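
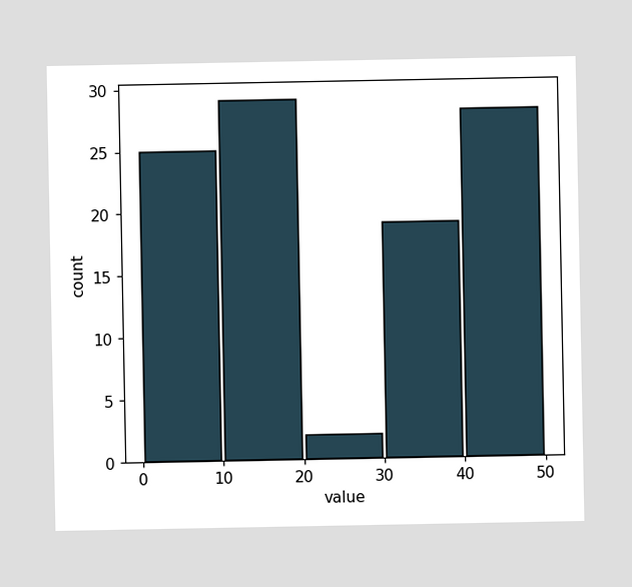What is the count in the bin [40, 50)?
The [40, 50) bin has height 28.

28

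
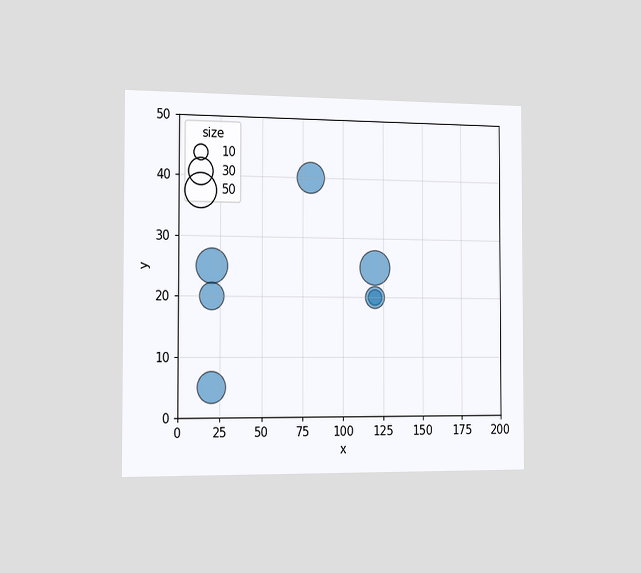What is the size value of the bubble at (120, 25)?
50

The chart is viewed slightly from the left. Matching the bubble at (120, 25) against the size legend gives 50.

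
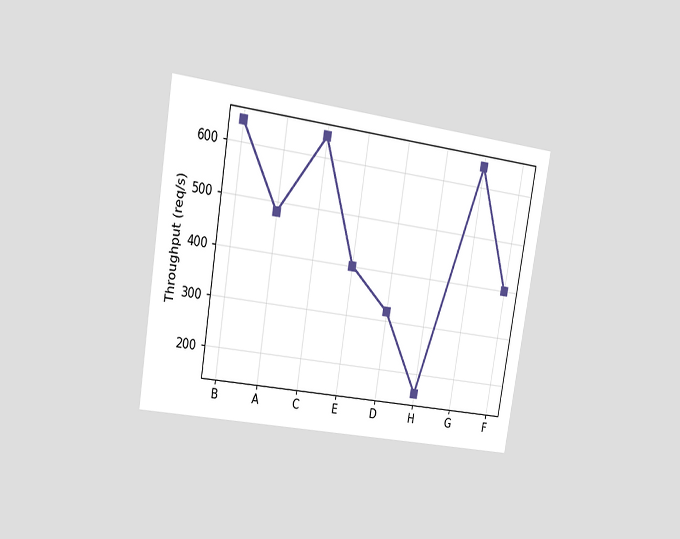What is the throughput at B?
The chart is tilted about 9° clockwise and viewed slightly from the left. At B, the line is at 640req/s.

640req/s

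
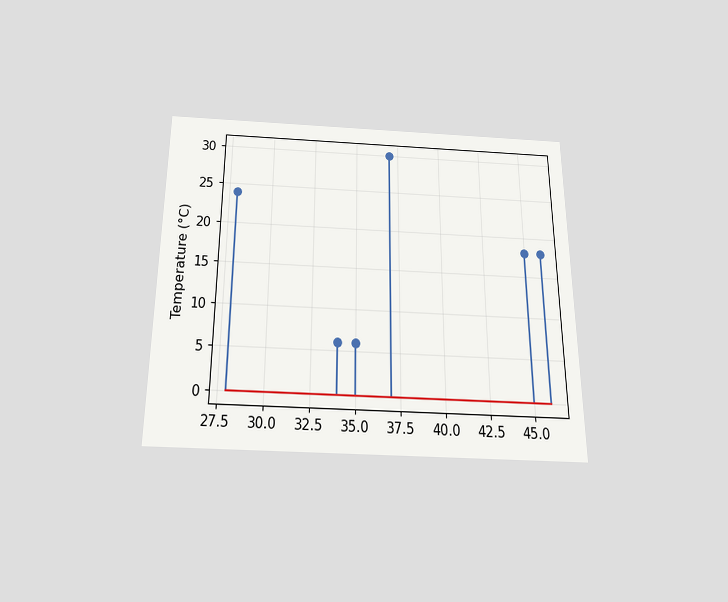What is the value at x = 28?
The chart is viewed slightly from below. The stem at x=28 reaches 24°C.

24°C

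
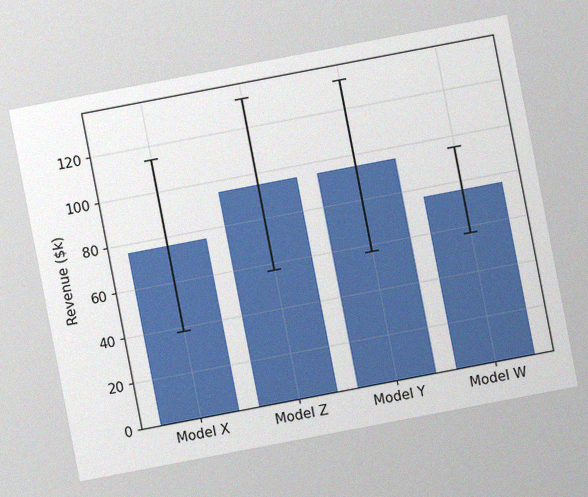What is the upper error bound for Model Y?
$133k

The chart is tilted about 11° counter-clockwise, with some photo noise. The Model Y bar's upper whisker reaches $133k.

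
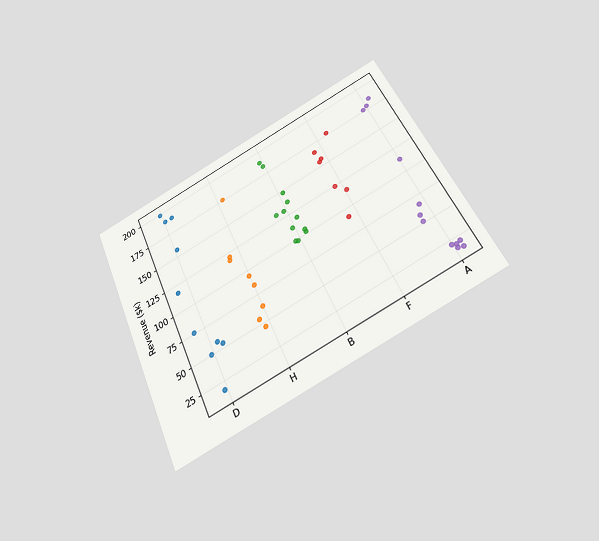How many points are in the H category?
8

The chart is tilted about 25° counter-clockwise and viewed slightly from below. Counting the markers in the H column gives 8.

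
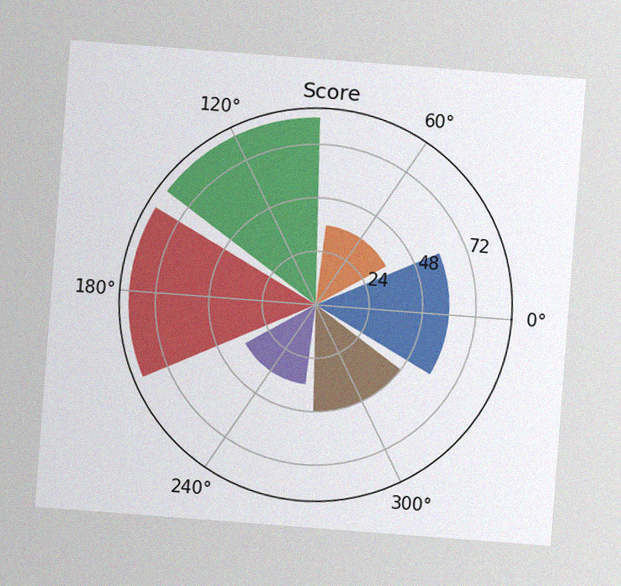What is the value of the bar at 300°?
The chart is tilted about 4° clockwise, with some photo noise. The bar at 300° reaches 48 on the radial axis.

48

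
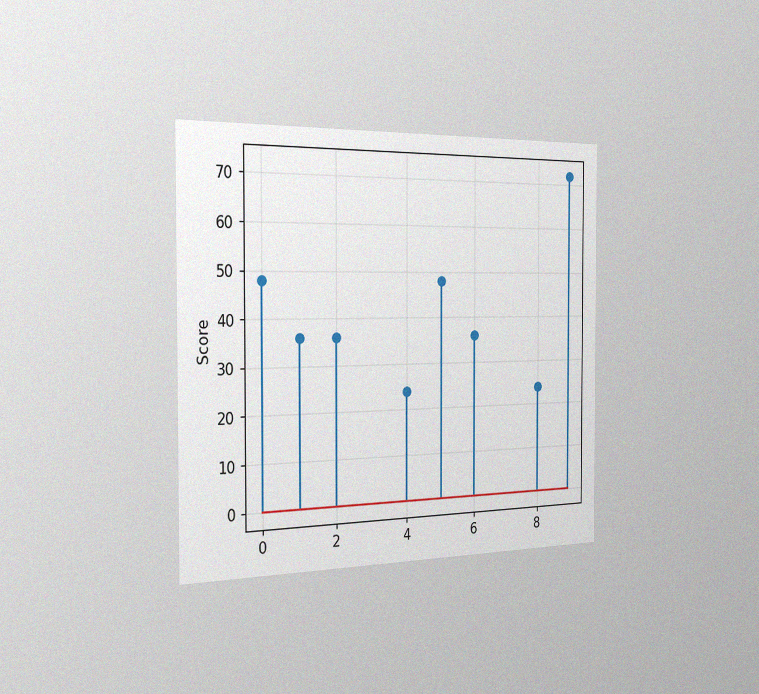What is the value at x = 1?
36

The chart is viewed slightly from the left, with some photo noise. The stem at x=1 reaches 36.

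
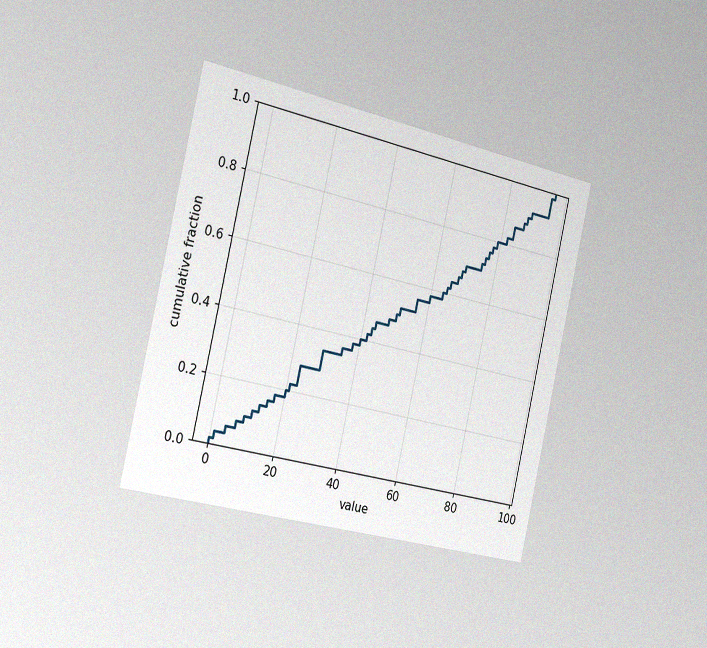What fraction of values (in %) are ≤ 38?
38%

The chart is tilted about 13° clockwise and viewed slightly from the left, with some photo noise. At x=38 the ECDF step is at 38%.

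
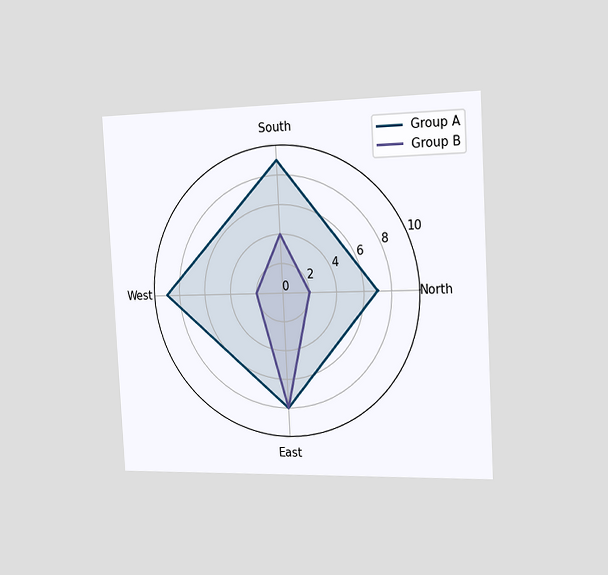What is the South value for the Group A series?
9

The chart is tilted about 3° counter-clockwise and viewed slightly from the right. On the South axis, Group A reaches 9.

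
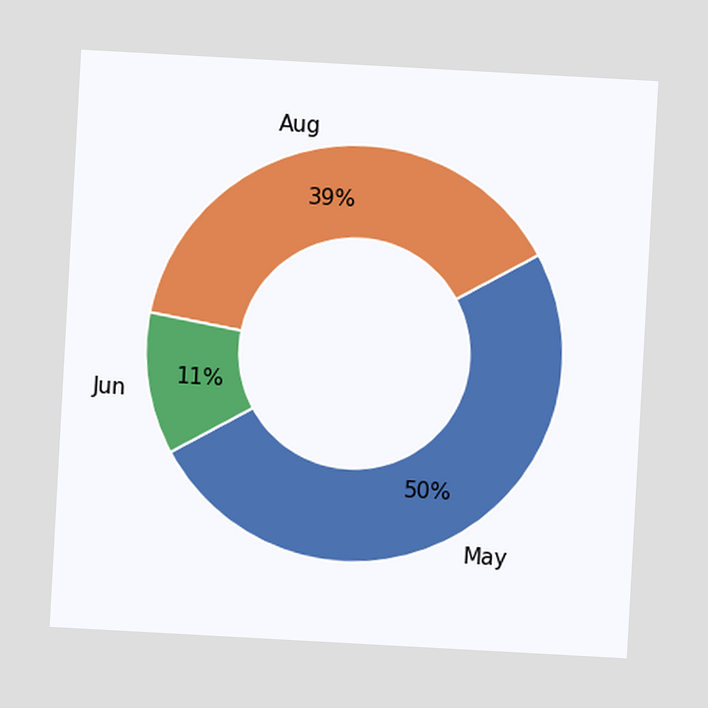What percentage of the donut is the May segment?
The chart is tilted about 3° clockwise. The May segment takes up 50% of the ring.

50%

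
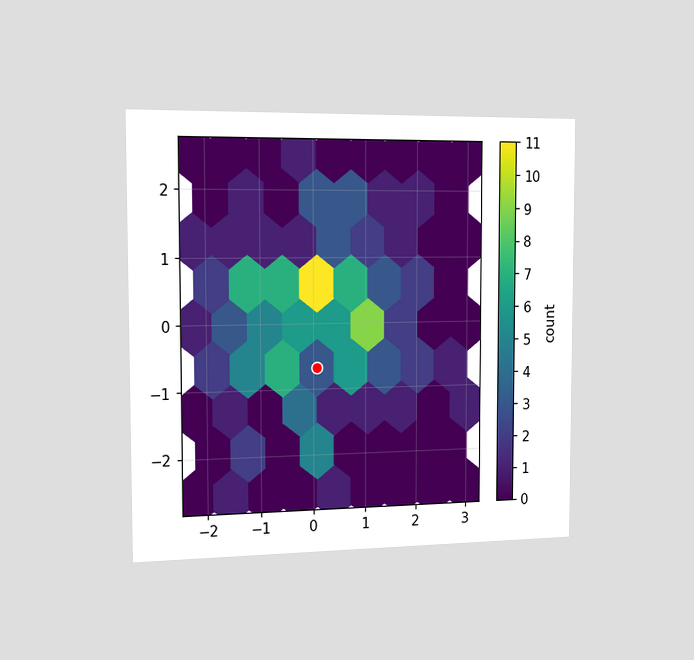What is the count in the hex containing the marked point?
The chart is viewed slightly from the left. The marked hex reads 3 on the colorbar.

3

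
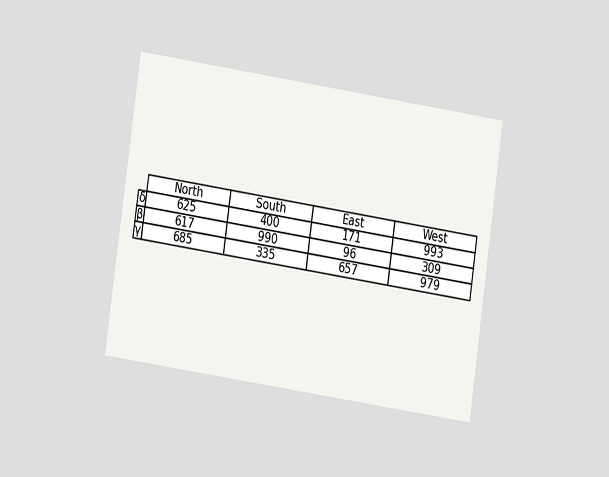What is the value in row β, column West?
The chart is tilted about 8° clockwise and viewed at a slight angle. The (β, West) cell reads 309.

309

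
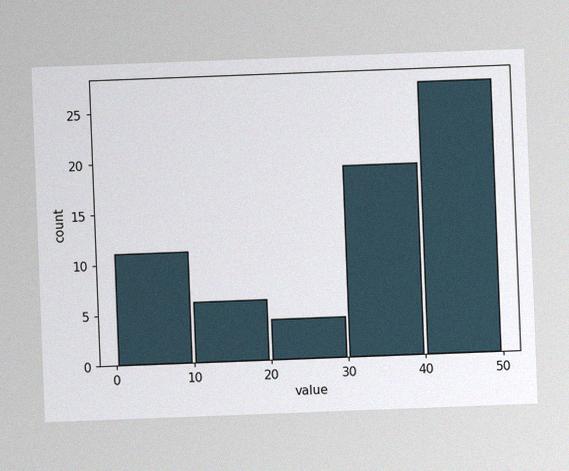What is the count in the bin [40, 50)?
27

The chart is tilted about 2° counter-clockwise, with some photo noise. The [40, 50) bin has height 27.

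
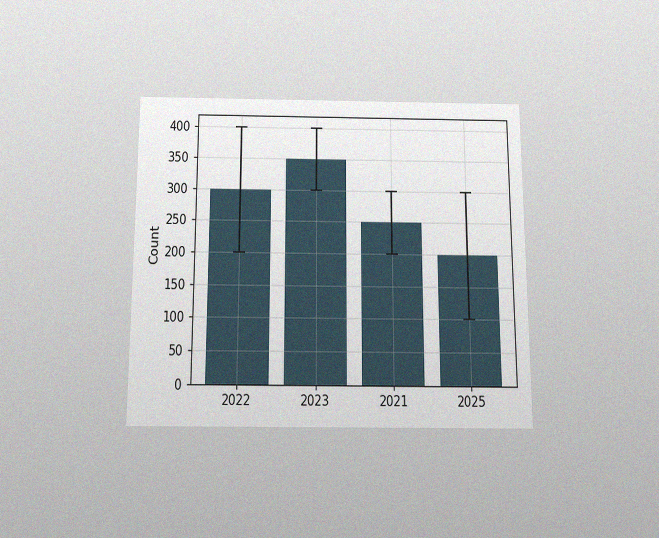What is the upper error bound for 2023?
The chart is viewed slightly from below, with some photo noise. The 2023 bar's upper whisker reaches 400.

400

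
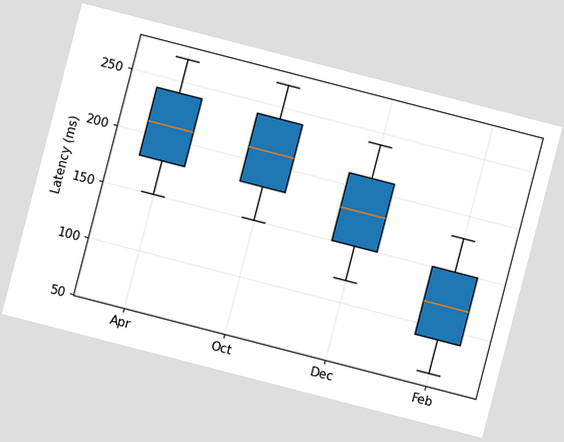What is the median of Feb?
120ms

The chart is tilted about 14° clockwise. The median line in the Feb box sits at 120ms.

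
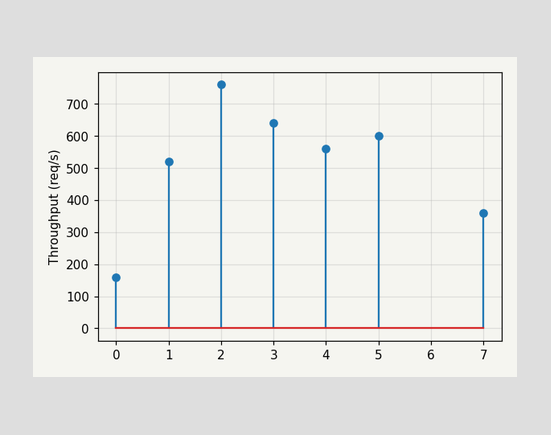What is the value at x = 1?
520req/s

The stem at x=1 reaches 520req/s.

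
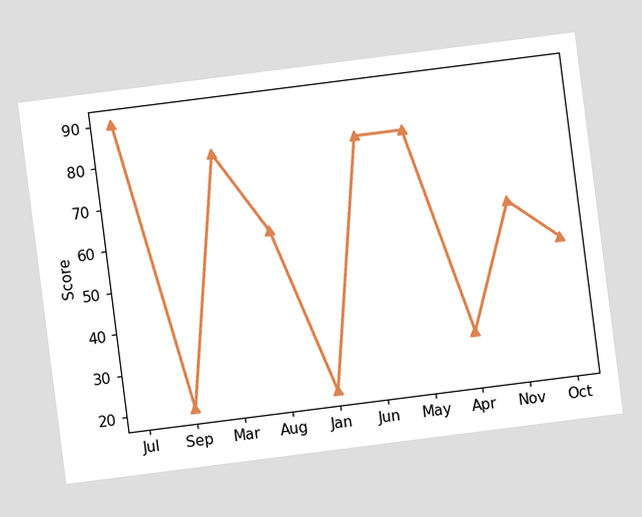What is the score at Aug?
The chart is tilted about 7° counter-clockwise. At Aug, the line is at 60.

60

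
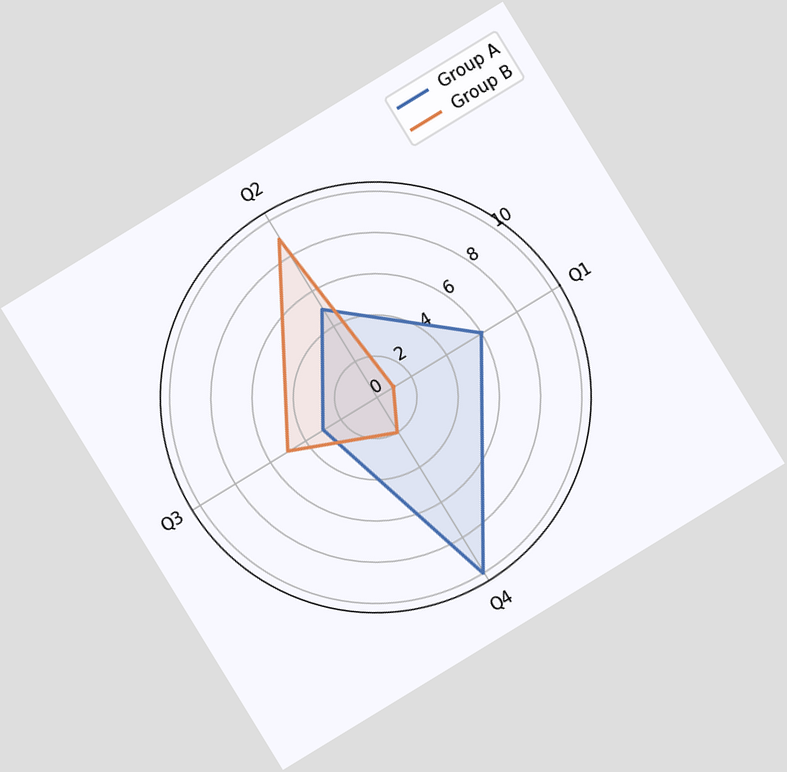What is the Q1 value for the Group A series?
6

The chart is tilted about 31° counter-clockwise. On the Q1 axis, Group A reaches 6.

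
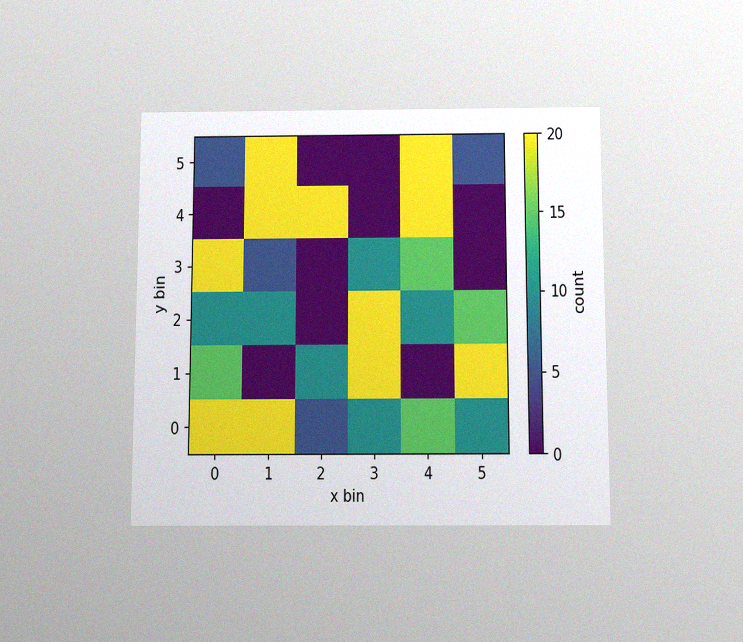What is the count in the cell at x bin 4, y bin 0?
The chart is viewed slightly from below, with some photo noise. Matching the cell (4, 0) against the colorbar gives 15.

15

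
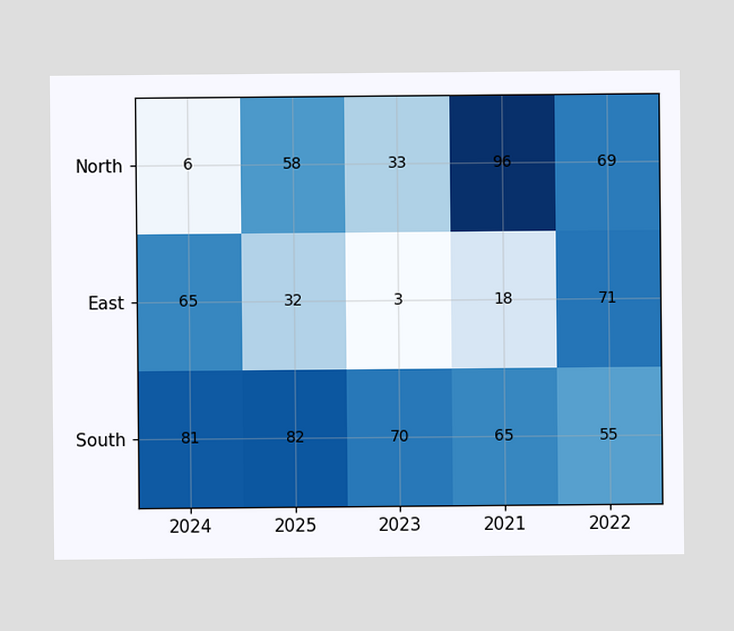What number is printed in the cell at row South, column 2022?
The (South, 2022) cell reads 55.

55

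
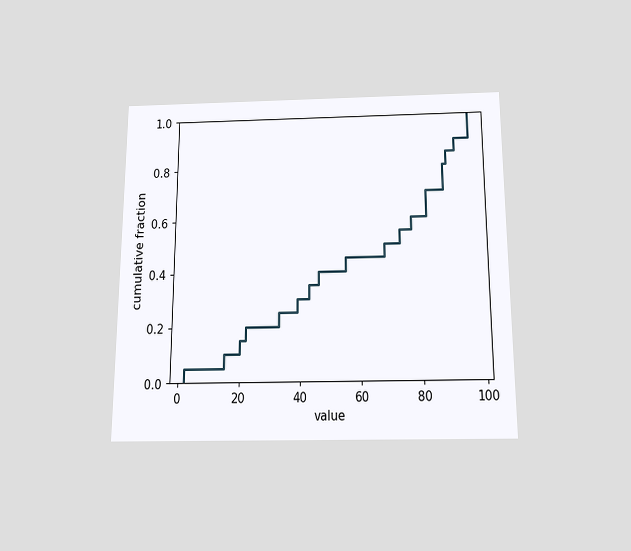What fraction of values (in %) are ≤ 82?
The chart is viewed slightly from below. At x=82 the ECDF step is at 70%.

70%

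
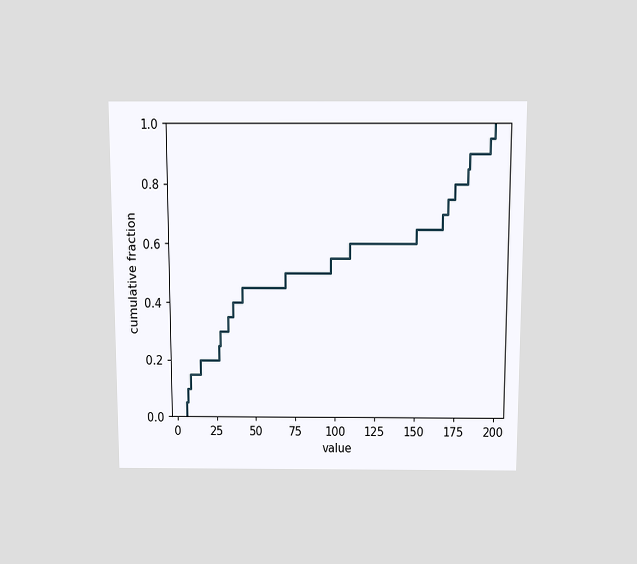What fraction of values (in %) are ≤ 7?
10%

The chart is viewed slightly from above. At x=7 the ECDF step is at 10%.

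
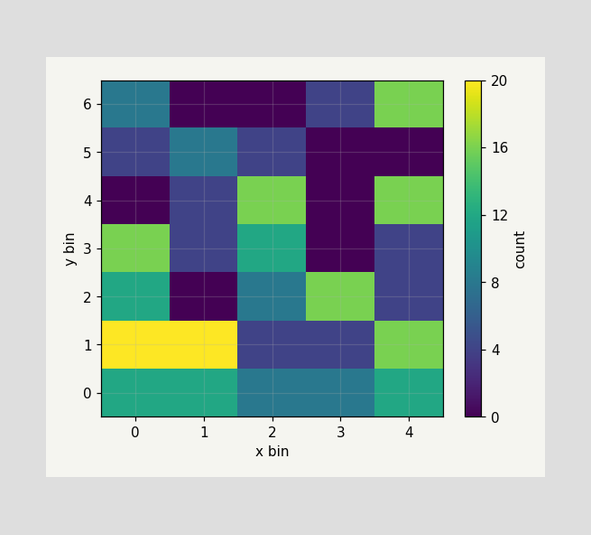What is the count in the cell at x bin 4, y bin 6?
16

Matching the cell (4, 6) against the colorbar gives 16.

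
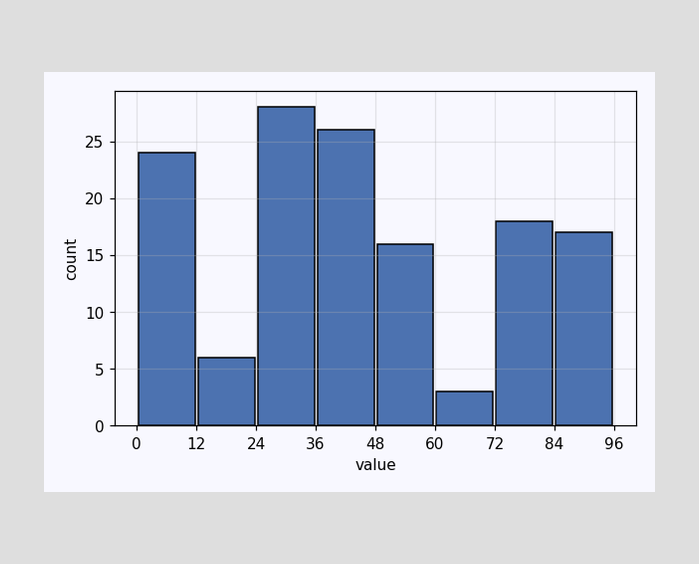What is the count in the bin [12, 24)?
6

The [12, 24) bin has height 6.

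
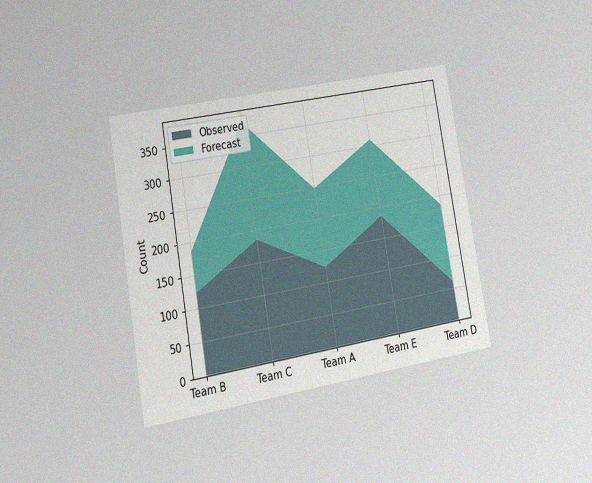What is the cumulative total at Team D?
186

The chart is tilted about 10° counter-clockwise and viewed at a slight angle, with some photo noise. The stacked total at Team D reaches 186.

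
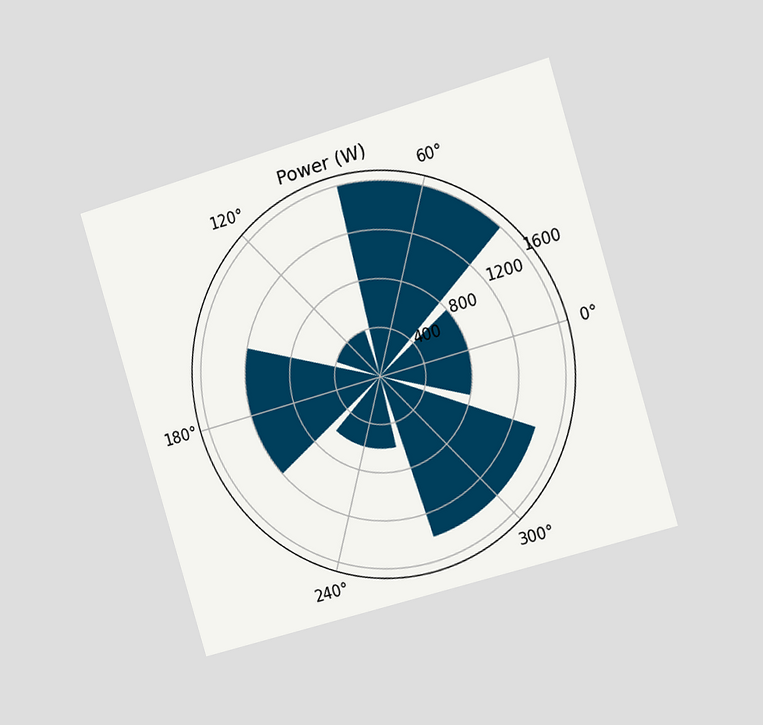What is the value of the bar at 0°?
The chart is tilted about 17° counter-clockwise and viewed slightly from the right. The bar at 0° reaches 800W on the radial axis.

800W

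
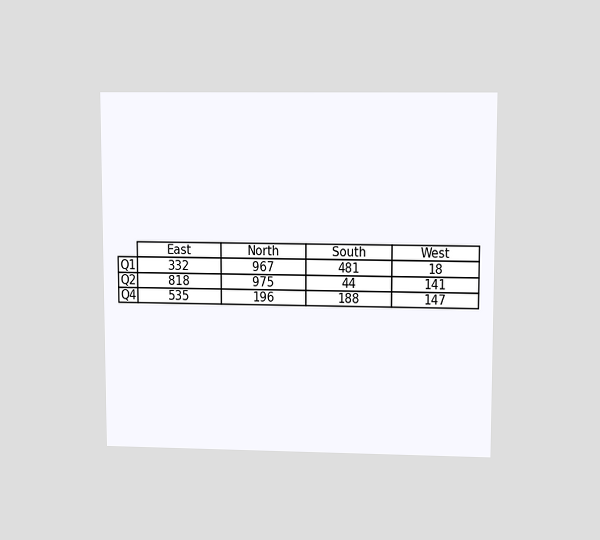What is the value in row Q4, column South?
The chart is viewed at a slight angle. The (Q4, South) cell reads 188.

188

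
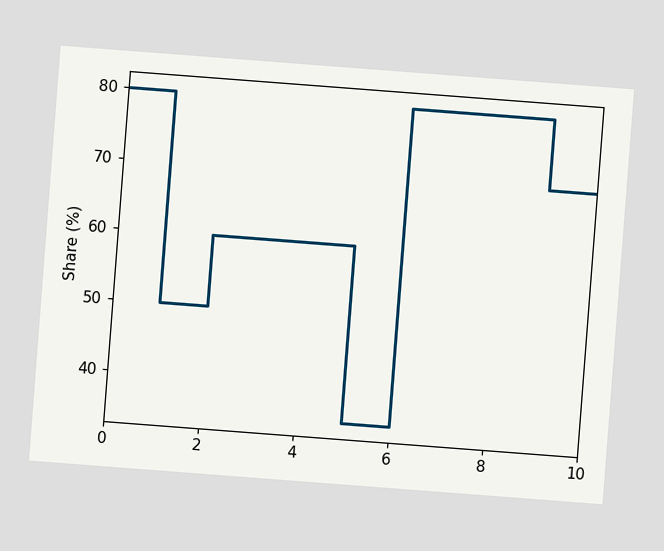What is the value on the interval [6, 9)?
The chart is tilted about 4° clockwise. On [6, 9) the step sits at 80%.

80%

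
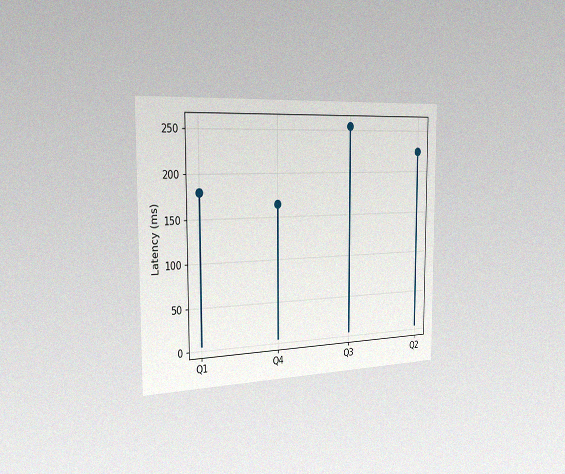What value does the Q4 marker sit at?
The chart is viewed slightly from the left, with some photo noise. The Q4 marker sits at 165ms.

165ms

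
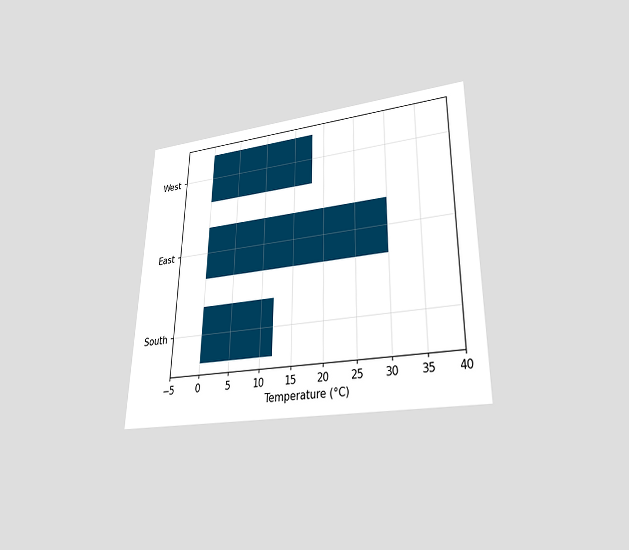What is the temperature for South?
12°C

The chart is viewed slightly from below. Reading along the chart's x-axis, the South bar reaches 12°C.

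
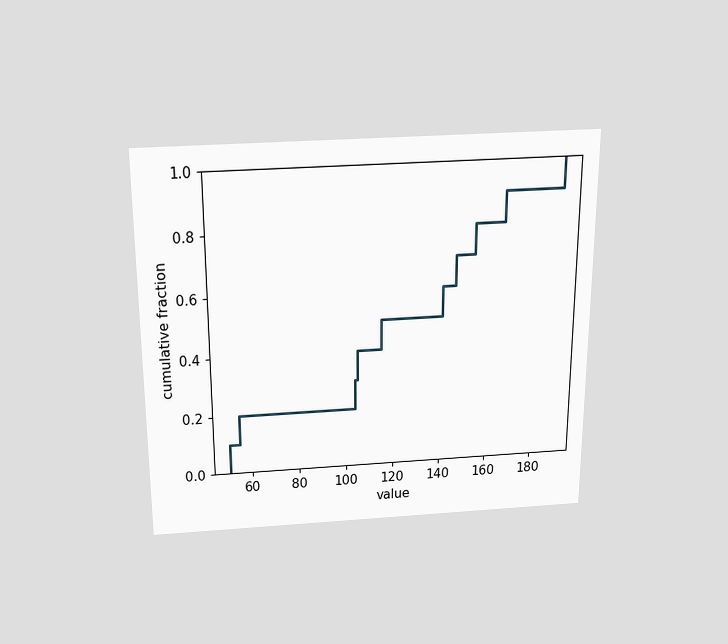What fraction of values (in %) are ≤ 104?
The chart is viewed slightly from above. At x=104 the ECDF step is at 30%.

30%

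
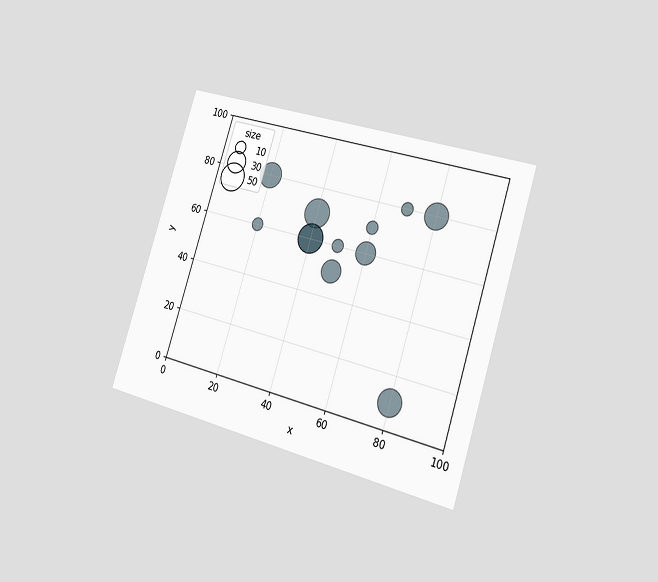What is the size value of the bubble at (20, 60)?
The chart is tilted about 18° clockwise and viewed slightly from the right. Matching the bubble at (20, 60) against the size legend gives 10.

10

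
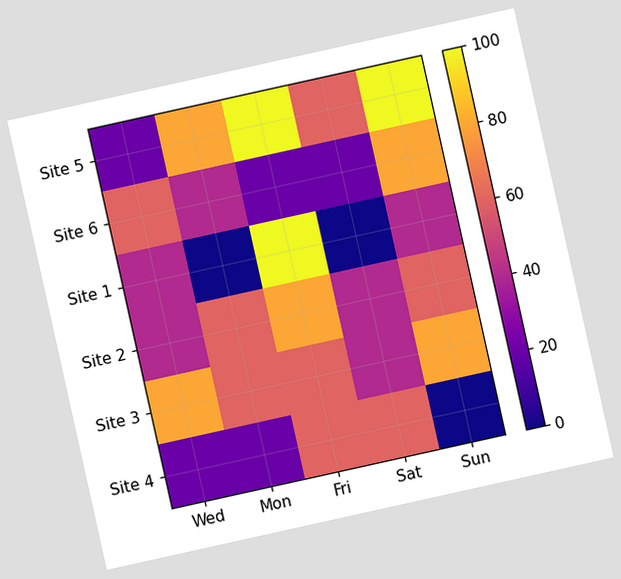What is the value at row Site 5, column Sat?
60

The chart is tilted about 13° counter-clockwise. Matching cell (Site 5, Sat) against the colorbar gives 60.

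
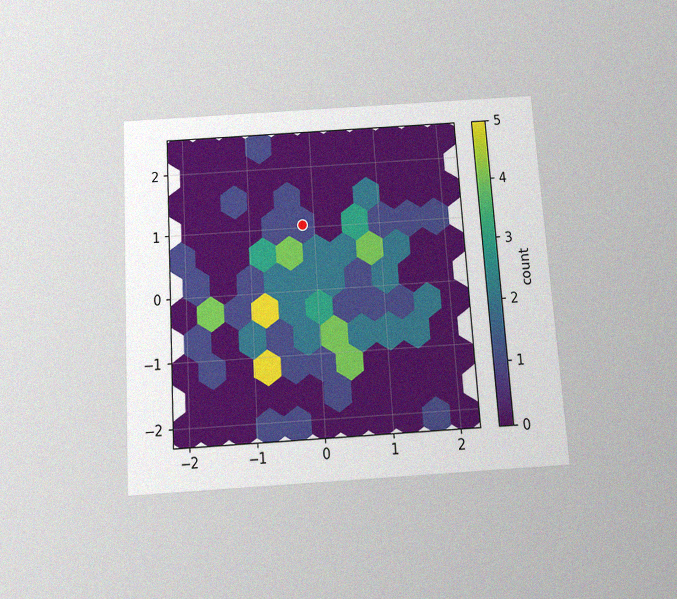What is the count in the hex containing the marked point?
1

The chart is tilted about 4° counter-clockwise and viewed slightly from below, with some photo noise. The marked hex reads 1 on the colorbar.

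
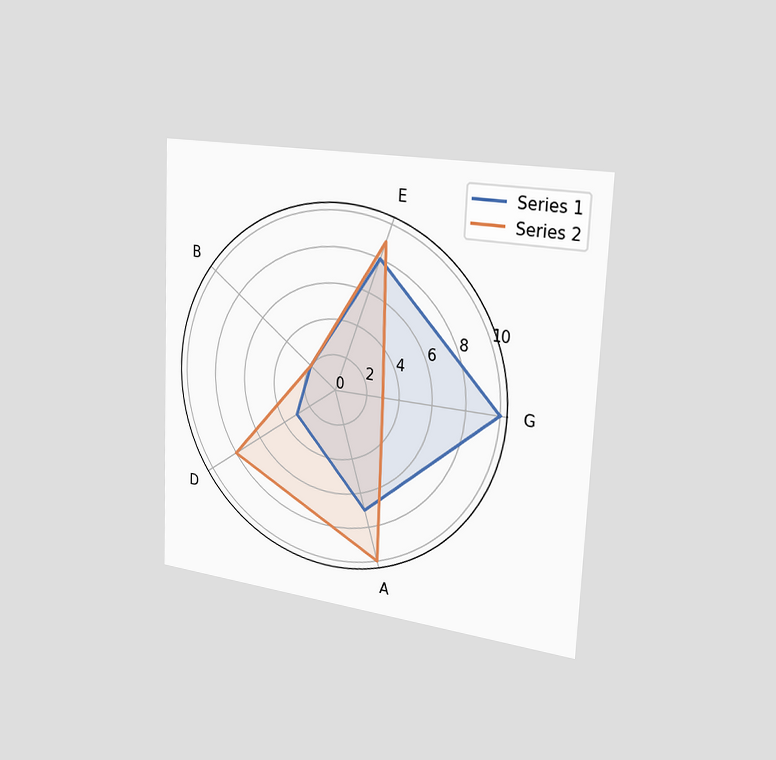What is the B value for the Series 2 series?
2

The chart is tilted about 3° clockwise and viewed slightly from the right. On the B axis, Series 2 reaches 2.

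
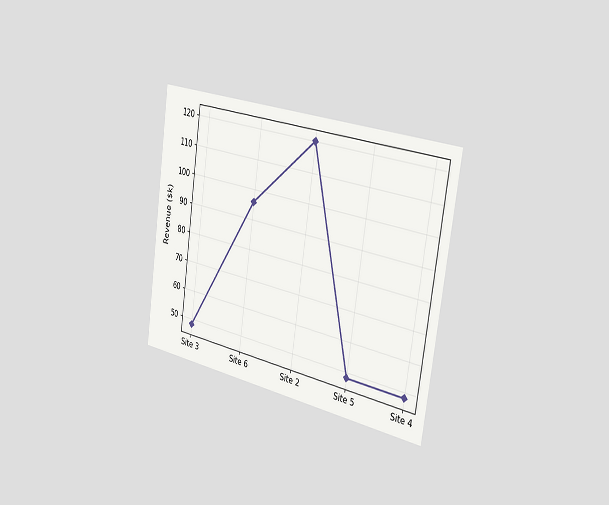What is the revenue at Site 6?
$96k

The chart is tilted about 8° clockwise and viewed slightly from the right. At Site 6, the line is at $96k.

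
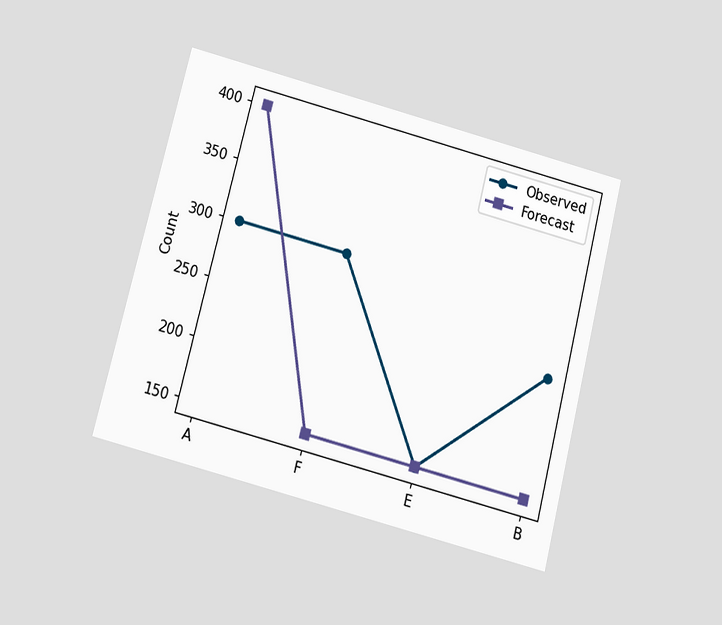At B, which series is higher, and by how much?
The chart is tilted about 14° clockwise and viewed slightly from below. At B, Observed sits above the other line by 100.

Observed, by 100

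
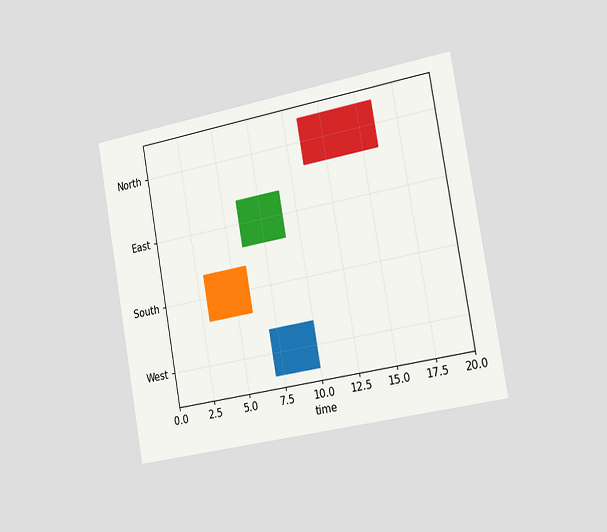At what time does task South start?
The chart is tilted about 10° counter-clockwise and viewed slightly from the right. The South bar begins at t=3.

3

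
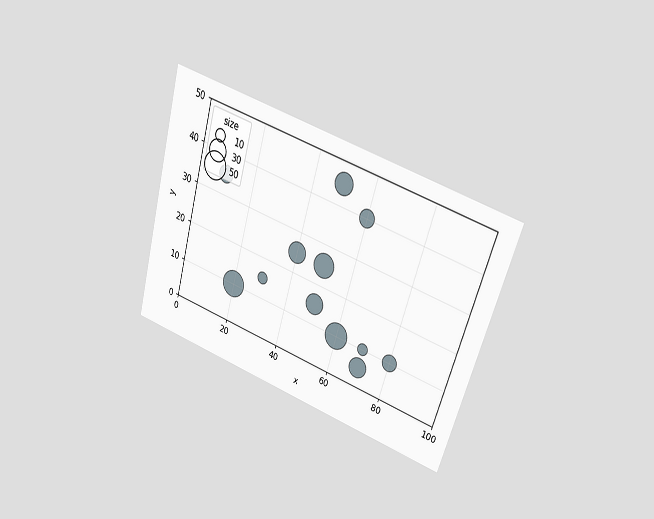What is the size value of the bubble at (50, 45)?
30

The chart is tilted about 16° clockwise and viewed at a slight angle. Matching the bubble at (50, 45) against the size legend gives 30.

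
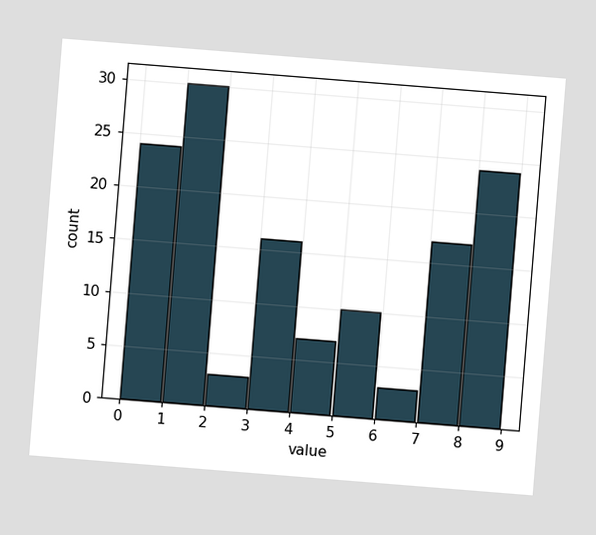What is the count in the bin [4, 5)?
The chart is tilted about 5° clockwise. The [4, 5) bin has height 7.

7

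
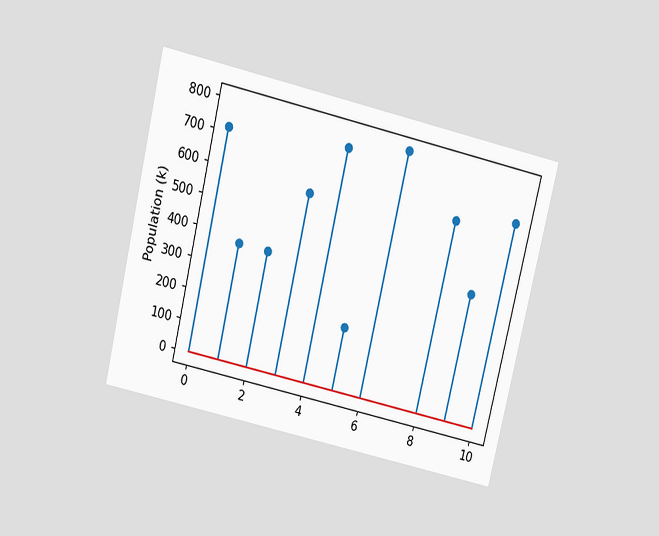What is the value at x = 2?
378k

The chart is tilted about 13° clockwise and viewed slightly from above. The stem at x=2 reaches 378k.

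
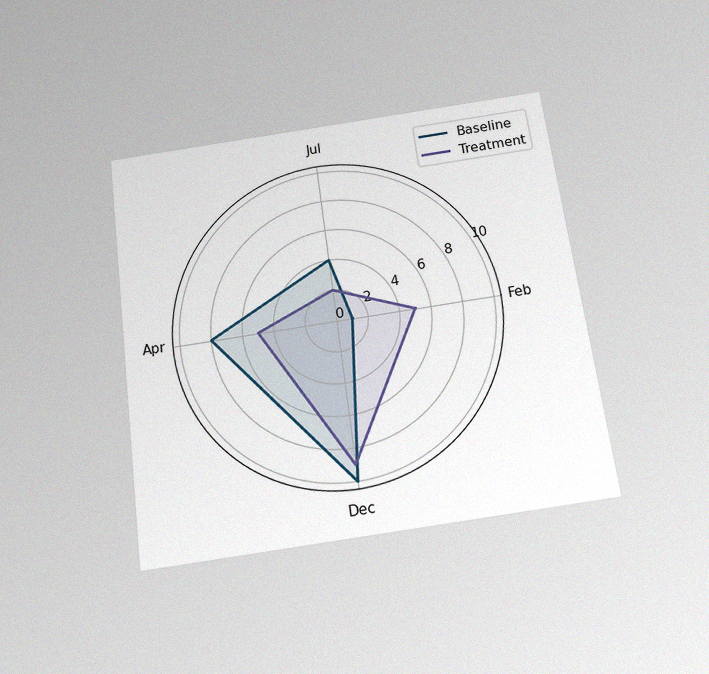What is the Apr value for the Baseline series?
8

The chart is tilted about 8° counter-clockwise and viewed slightly from below, with some photo noise. On the Apr axis, Baseline reaches 8.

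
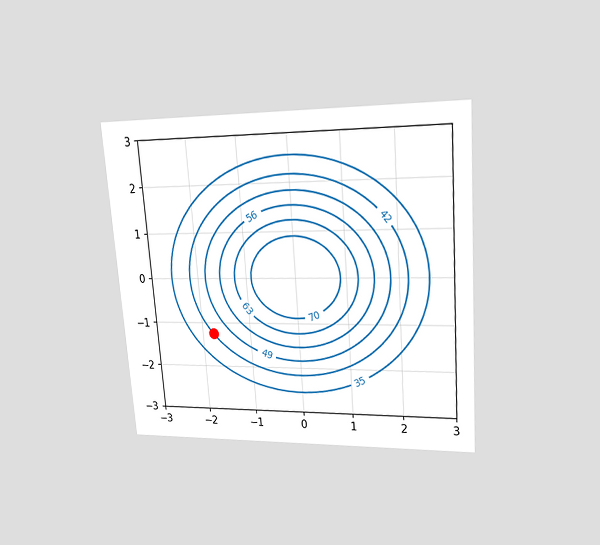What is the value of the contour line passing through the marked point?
42

The chart is tilted about 4° counter-clockwise and viewed at a slight angle. The marked point sits on the contour labelled 42.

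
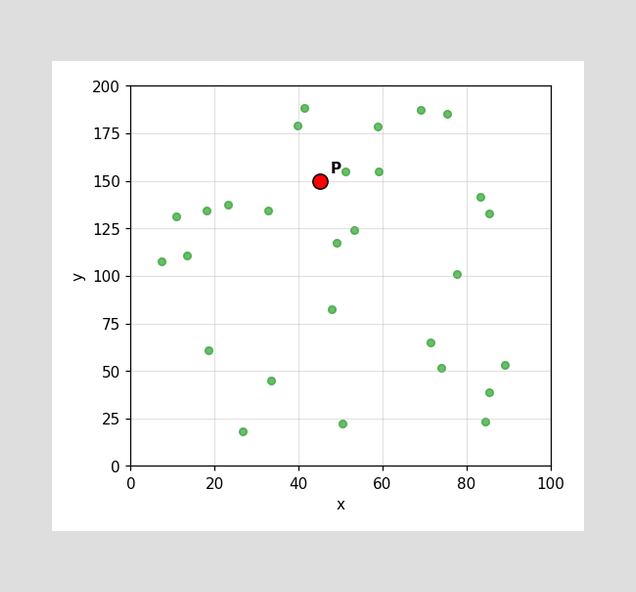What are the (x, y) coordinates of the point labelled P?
(45, 150)

Following the gridlines from P to each axis, P sits at (45, 150).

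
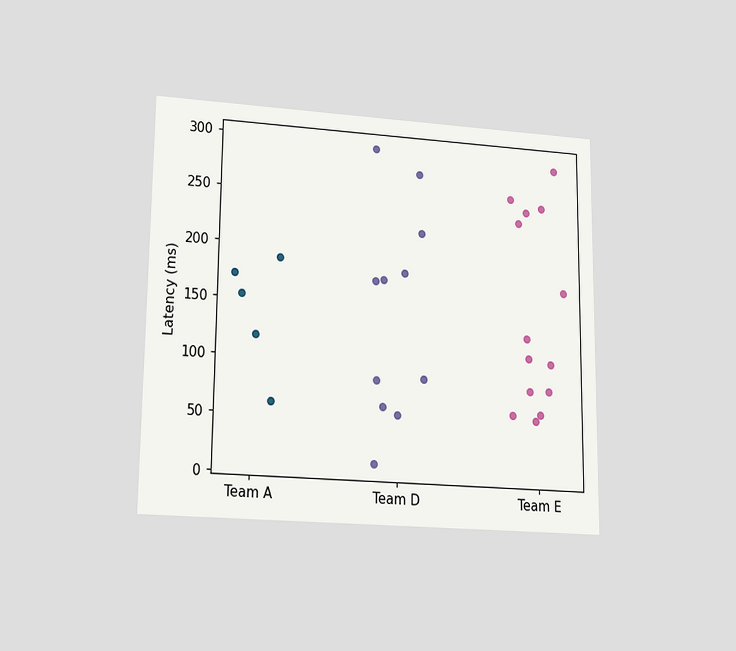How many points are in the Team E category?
The chart is viewed at a slight angle. Counting the markers in the Team E column gives 14.

14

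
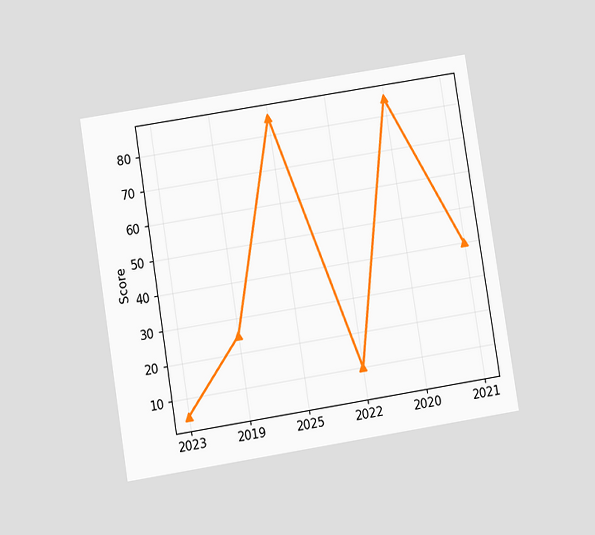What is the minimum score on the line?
The chart is tilted about 9° counter-clockwise and viewed at a slight angle. The lowest point is at 2023, and reading across to the y-axis gives 5.

5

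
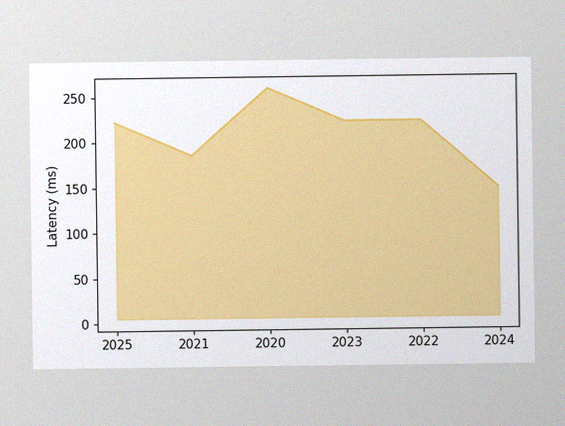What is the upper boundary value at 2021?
185ms

The image has some photo noise and uneven lighting. At 2021 the upper boundary is at 185ms.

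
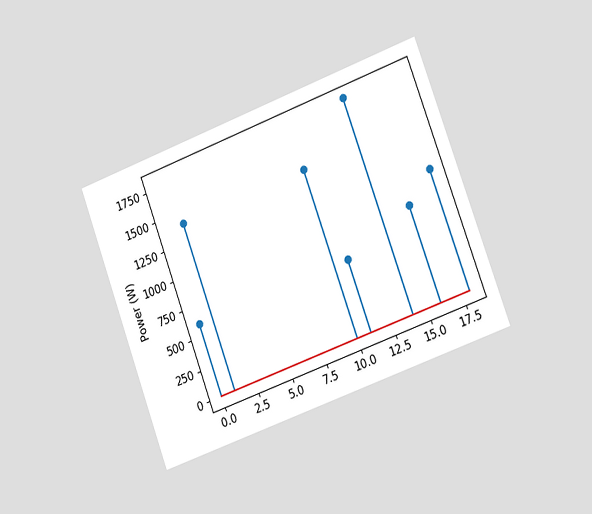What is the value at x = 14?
The chart is tilted about 20° counter-clockwise and viewed slightly from the right. The stem at x=14 reaches 1800W.

1800W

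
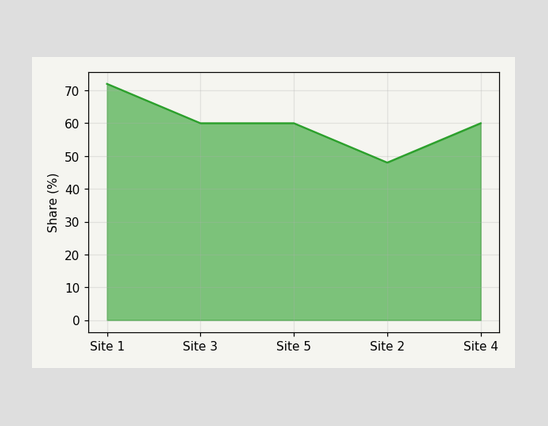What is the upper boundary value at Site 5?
60%

At Site 5 the upper boundary is at 60%.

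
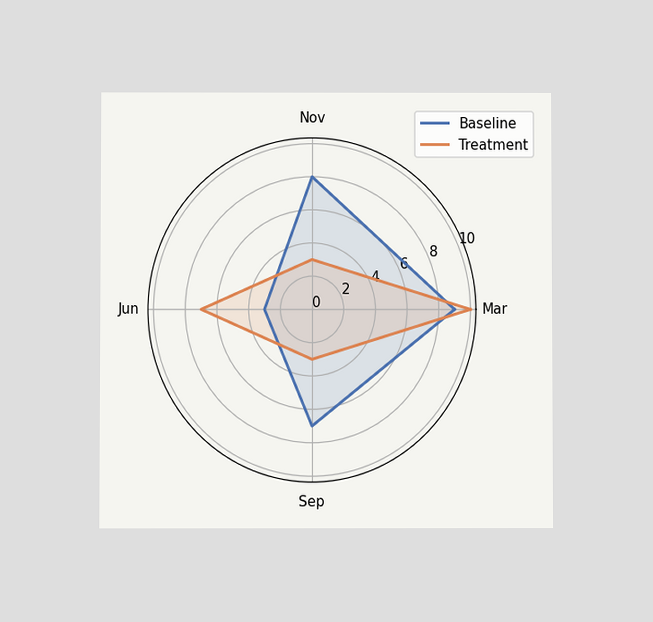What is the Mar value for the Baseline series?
9

The chart is viewed at a slight angle. On the Mar axis, Baseline reaches 9.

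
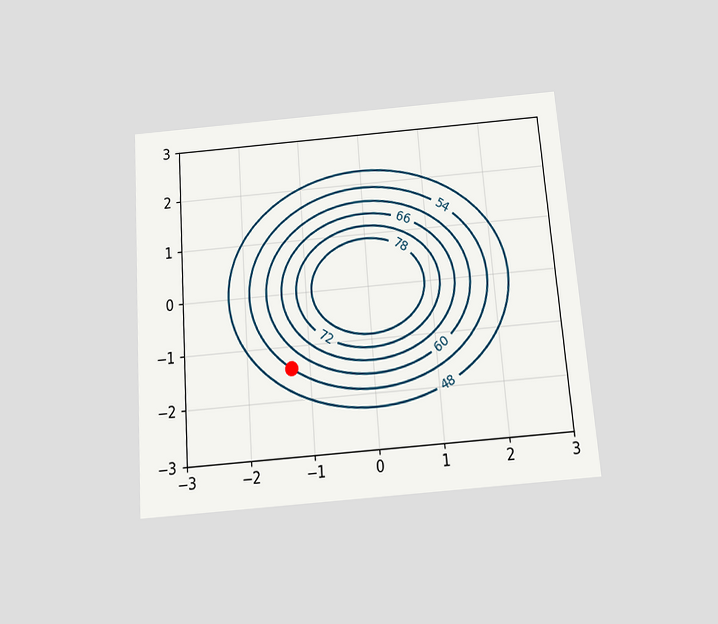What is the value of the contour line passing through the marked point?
The chart is tilted about 4° counter-clockwise and viewed slightly from below. The marked point sits on the contour labelled 54.

54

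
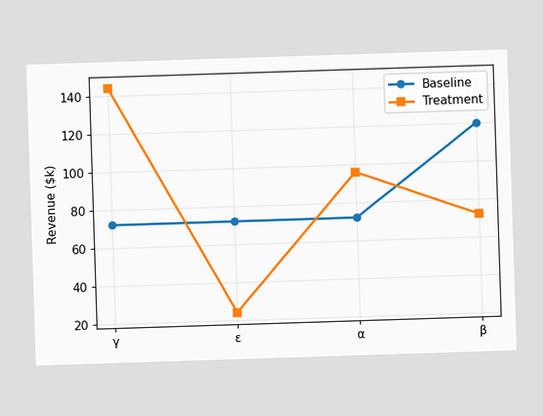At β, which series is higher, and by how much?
Baseline, by $48k

At β, Baseline sits above the other line by $48k.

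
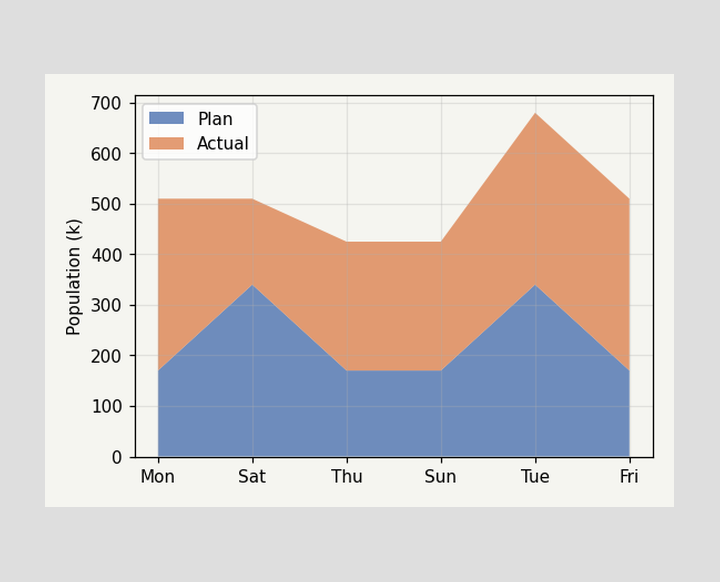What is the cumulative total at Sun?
The stacked total at Sun reaches 425k.

425k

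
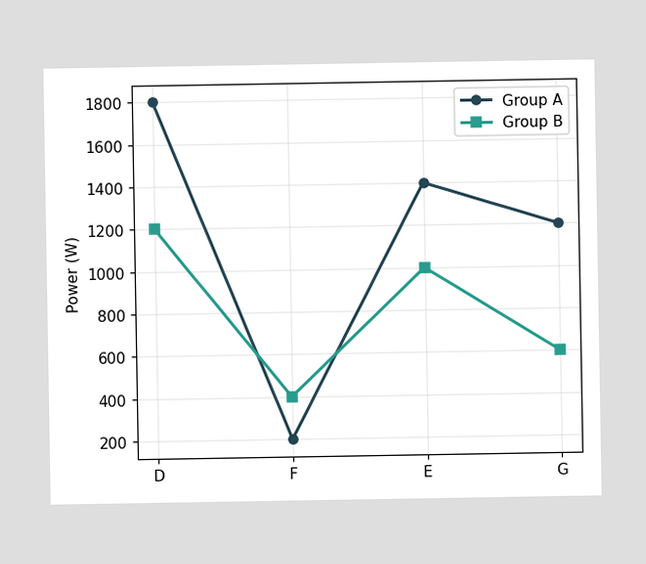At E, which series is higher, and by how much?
Group A, by 400W

At E, Group A sits above the other line by 400W.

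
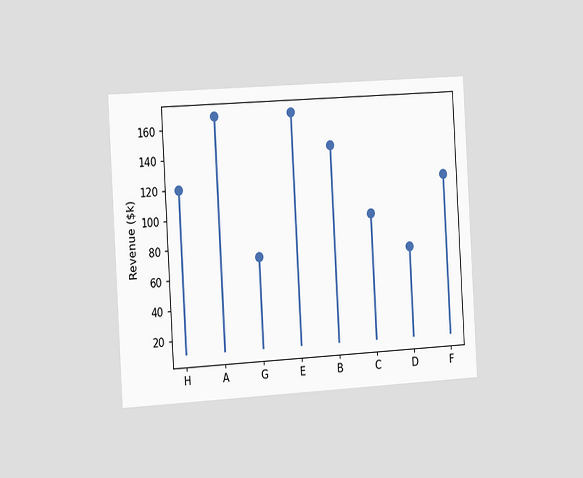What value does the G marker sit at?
$72k

The chart is tilted about 3° counter-clockwise and viewed slightly from the left. The G marker sits at $72k.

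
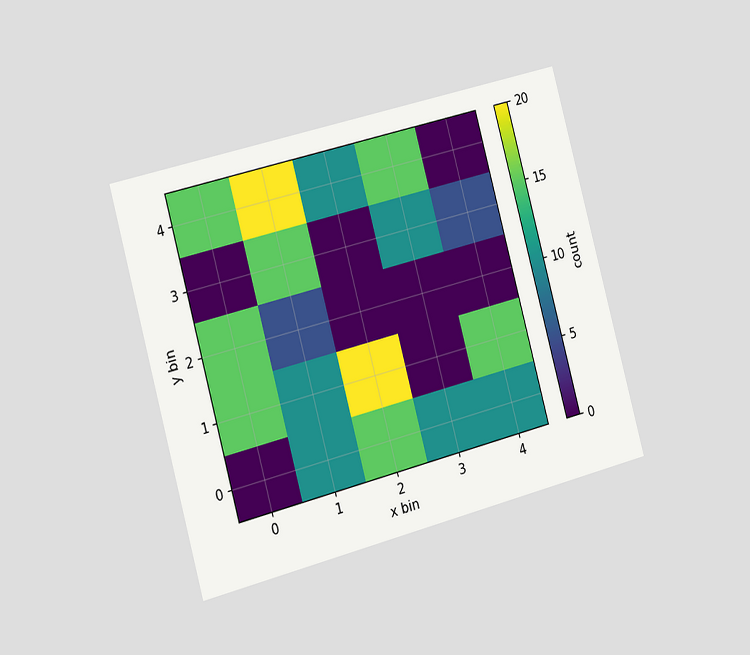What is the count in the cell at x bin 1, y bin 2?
5

The chart is tilted about 15° counter-clockwise and viewed slightly from the left. Matching the cell (1, 2) against the colorbar gives 5.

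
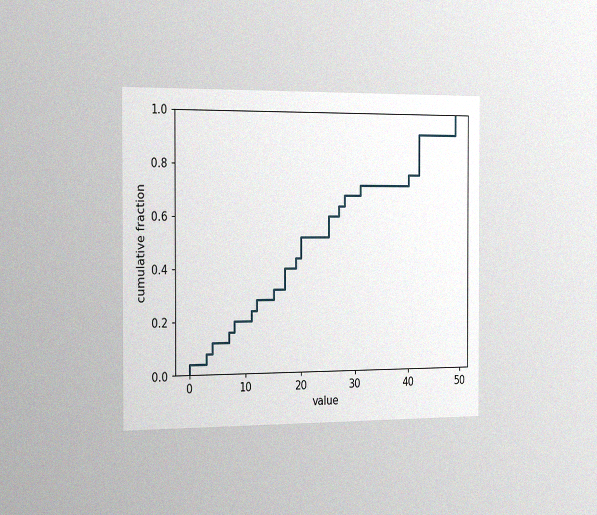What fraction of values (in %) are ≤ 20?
The chart is viewed slightly from the left, with some photo noise. At x=20 the ECDF step is at 52%.

52%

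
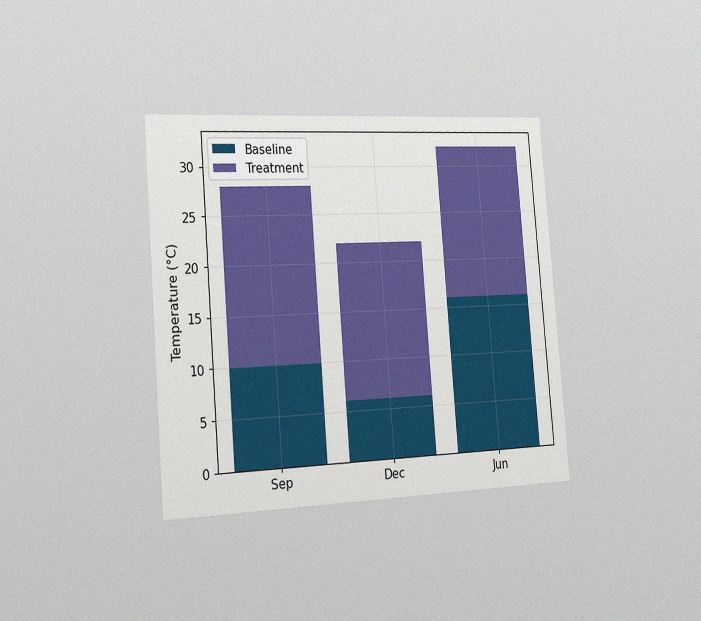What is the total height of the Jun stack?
The chart is tilted about 4° counter-clockwise and viewed slightly from the left, with some photo noise. The Jun stack's top reaches 32°C on the y-axis.

32°C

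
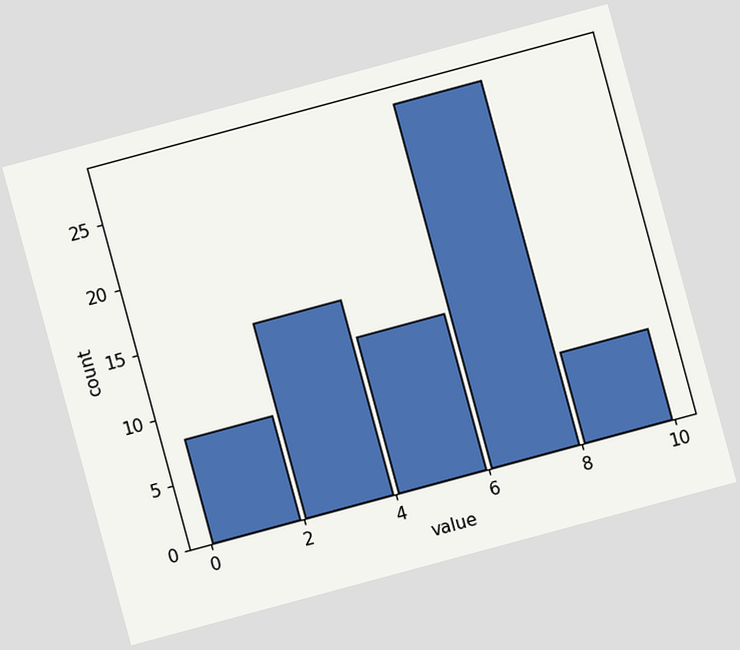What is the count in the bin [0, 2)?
The chart is tilted about 15° counter-clockwise. The [0, 2) bin has height 8.

8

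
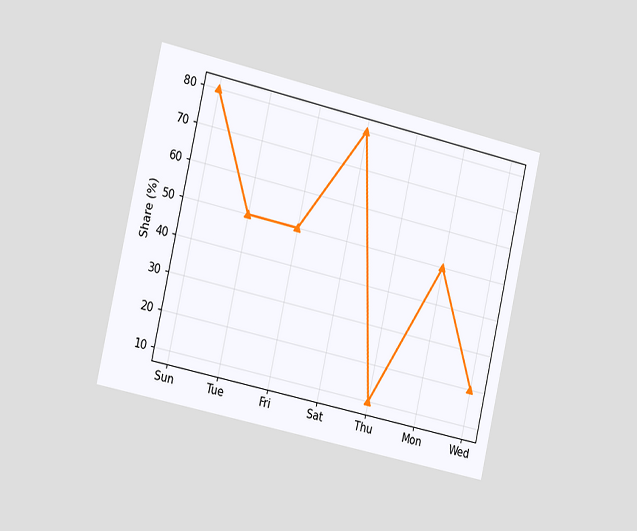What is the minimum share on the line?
10%

The chart is tilted about 13° clockwise and viewed slightly from the left. The lowest point is at Thu, and reading across to the y-axis gives 10%.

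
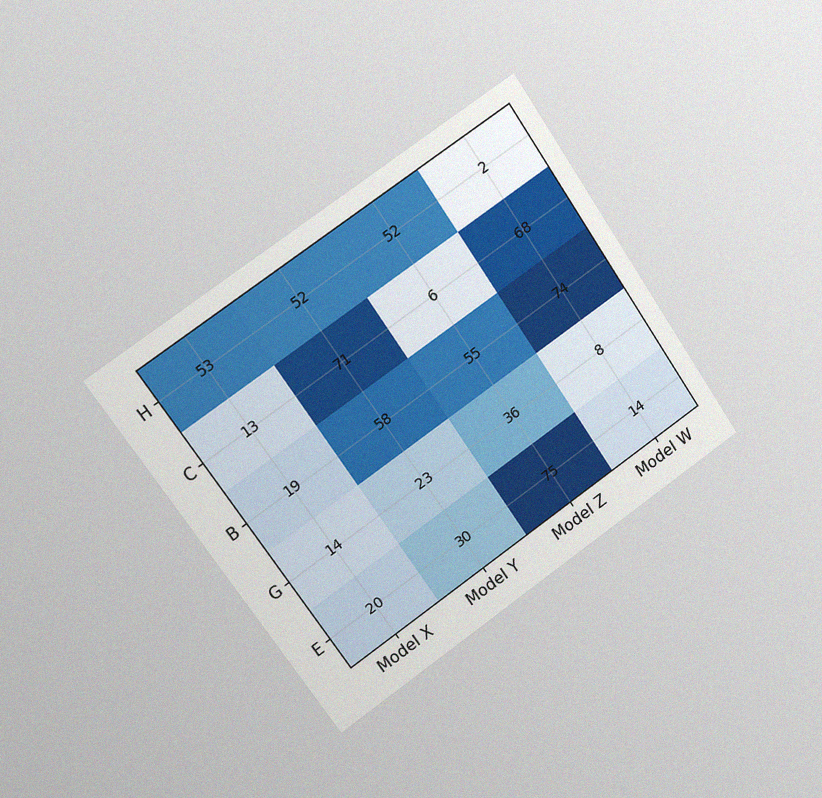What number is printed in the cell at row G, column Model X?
14

The chart is tilted about 35° counter-clockwise and viewed slightly from the left, with some photo noise. The (G, Model X) cell reads 14.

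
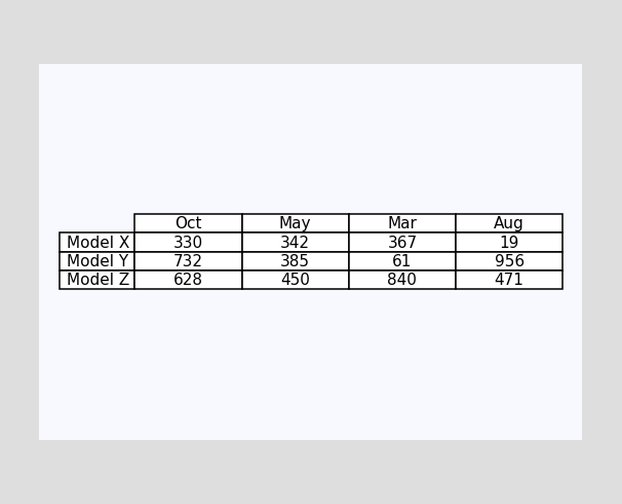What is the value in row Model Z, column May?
450

The (Model Z, May) cell reads 450.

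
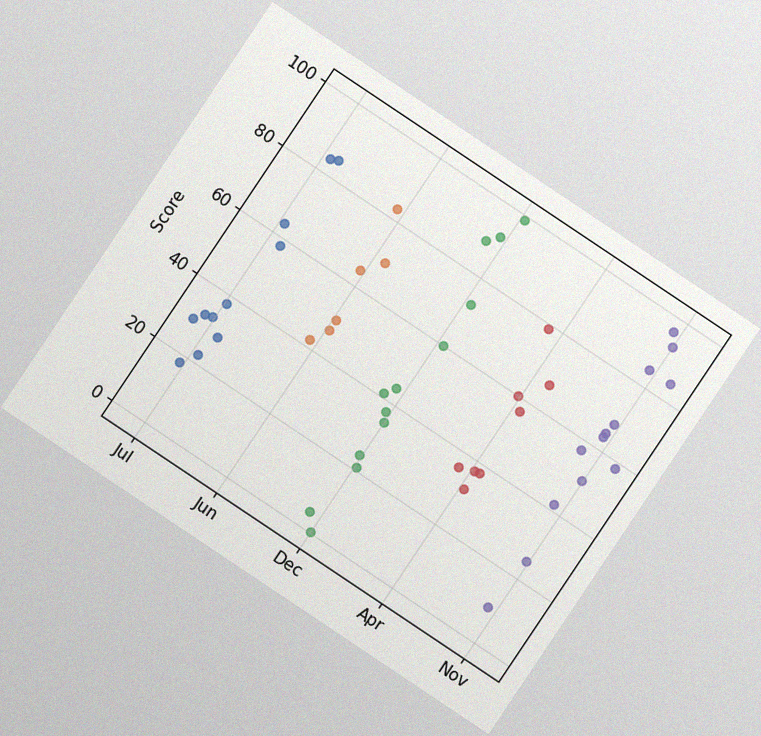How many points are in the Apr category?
The chart is tilted about 34° clockwise, with some photo noise. Counting the markers in the Apr column gives 8.

8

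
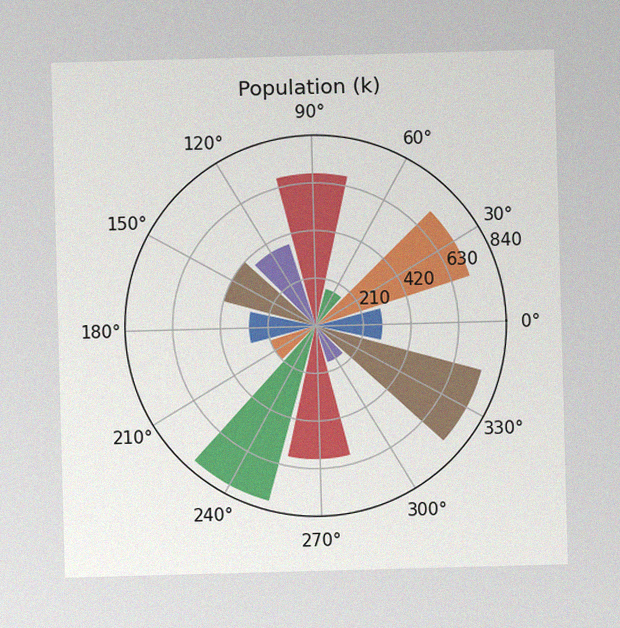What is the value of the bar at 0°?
The image has some photo noise and uneven lighting. The bar at 0° reaches 294k on the radial axis.

294k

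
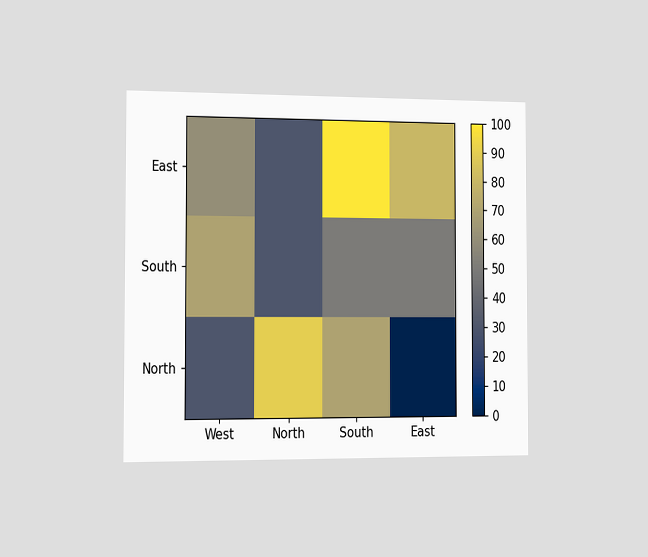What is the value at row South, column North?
30

The chart is viewed slightly from the left. Matching cell (South, North) against the colorbar gives 30.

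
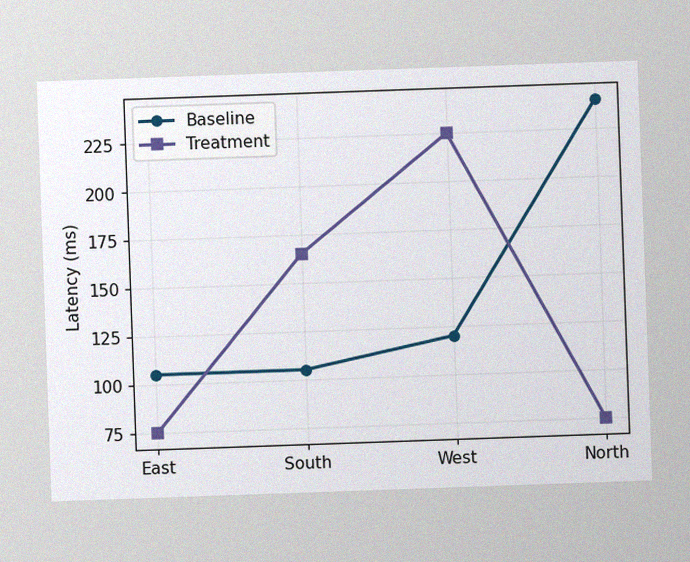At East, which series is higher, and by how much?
The chart is tilted about 2° counter-clockwise, with some photo noise. At East, Baseline sits above the other line by 30ms.

Baseline, by 30ms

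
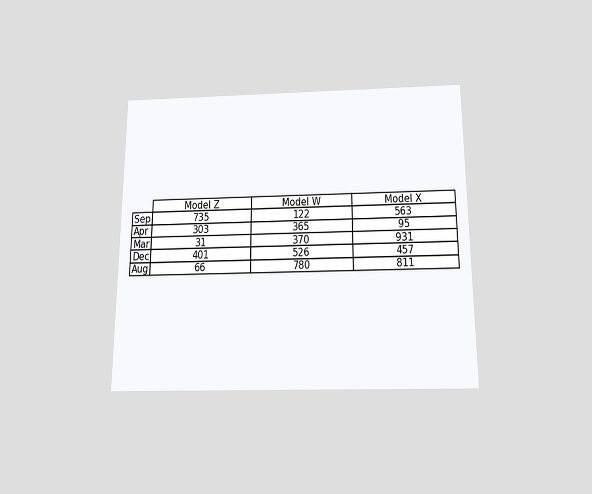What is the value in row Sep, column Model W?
122

The chart is viewed slightly from below. The (Sep, Model W) cell reads 122.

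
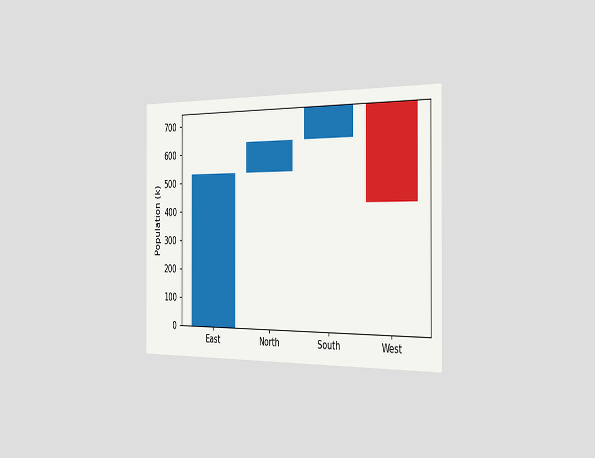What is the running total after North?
636k

The chart is viewed slightly from the right. After North the running total reaches 636k.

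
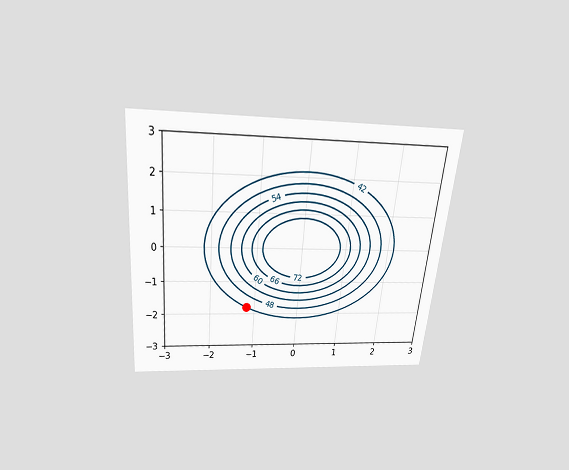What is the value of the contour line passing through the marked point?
42

The chart is tilted about 5° clockwise and viewed slightly from above. The marked point sits on the contour labelled 42.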